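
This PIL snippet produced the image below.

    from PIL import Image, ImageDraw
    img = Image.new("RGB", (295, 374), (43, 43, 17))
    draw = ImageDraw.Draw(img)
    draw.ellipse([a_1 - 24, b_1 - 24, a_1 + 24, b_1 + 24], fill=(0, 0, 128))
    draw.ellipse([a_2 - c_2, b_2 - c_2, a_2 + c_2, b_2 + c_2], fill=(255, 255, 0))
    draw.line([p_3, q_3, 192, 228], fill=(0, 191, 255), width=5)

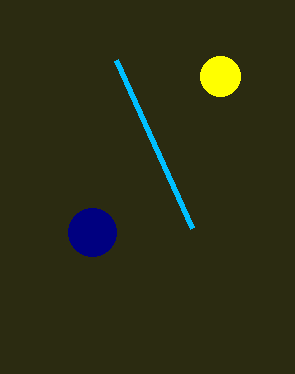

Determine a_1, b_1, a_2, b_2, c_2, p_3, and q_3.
a_1 = 92; b_1 = 232; a_2 = 220; b_2 = 76; c_2 = 20; p_3 = 116; q_3 = 60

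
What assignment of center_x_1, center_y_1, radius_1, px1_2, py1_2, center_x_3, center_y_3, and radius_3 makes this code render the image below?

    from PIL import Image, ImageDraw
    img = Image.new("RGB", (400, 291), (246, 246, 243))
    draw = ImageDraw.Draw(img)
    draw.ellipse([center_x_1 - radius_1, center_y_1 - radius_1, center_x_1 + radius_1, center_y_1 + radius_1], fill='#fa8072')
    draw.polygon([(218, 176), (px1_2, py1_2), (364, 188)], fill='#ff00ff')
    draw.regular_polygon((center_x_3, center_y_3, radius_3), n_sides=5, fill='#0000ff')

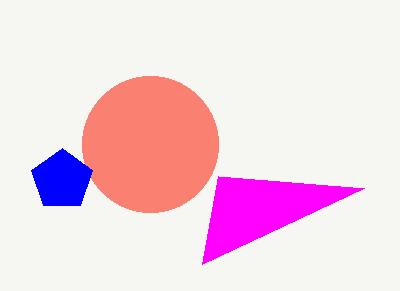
center_x_1 = 150; center_y_1 = 144; radius_1 = 68; px1_2 = 202; py1_2 = 264; center_x_3 = 62; center_y_3 = 180; radius_3 = 32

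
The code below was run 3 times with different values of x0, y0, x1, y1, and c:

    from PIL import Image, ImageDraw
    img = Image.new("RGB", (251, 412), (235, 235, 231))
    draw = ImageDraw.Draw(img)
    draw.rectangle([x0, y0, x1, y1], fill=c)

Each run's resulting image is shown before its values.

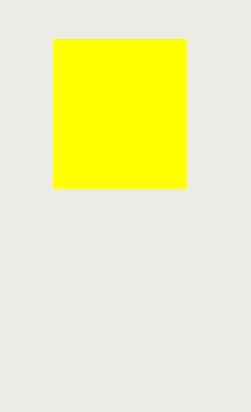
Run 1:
x0 = 53
y0 = 39
x1 = 186
y1 = 188
c = 'yellow'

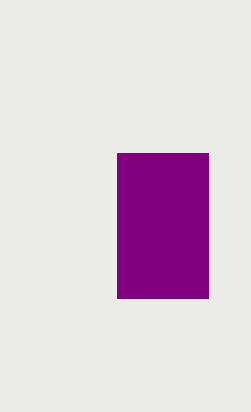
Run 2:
x0 = 117, y0 = 153, x1 = 208, y1 = 298, c = 'purple'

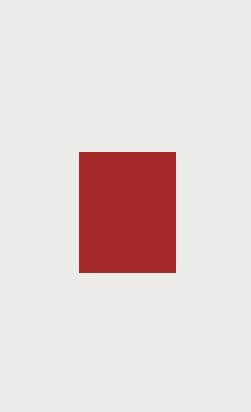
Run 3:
x0 = 79
y0 = 152
x1 = 175
y1 = 272
c = 'brown'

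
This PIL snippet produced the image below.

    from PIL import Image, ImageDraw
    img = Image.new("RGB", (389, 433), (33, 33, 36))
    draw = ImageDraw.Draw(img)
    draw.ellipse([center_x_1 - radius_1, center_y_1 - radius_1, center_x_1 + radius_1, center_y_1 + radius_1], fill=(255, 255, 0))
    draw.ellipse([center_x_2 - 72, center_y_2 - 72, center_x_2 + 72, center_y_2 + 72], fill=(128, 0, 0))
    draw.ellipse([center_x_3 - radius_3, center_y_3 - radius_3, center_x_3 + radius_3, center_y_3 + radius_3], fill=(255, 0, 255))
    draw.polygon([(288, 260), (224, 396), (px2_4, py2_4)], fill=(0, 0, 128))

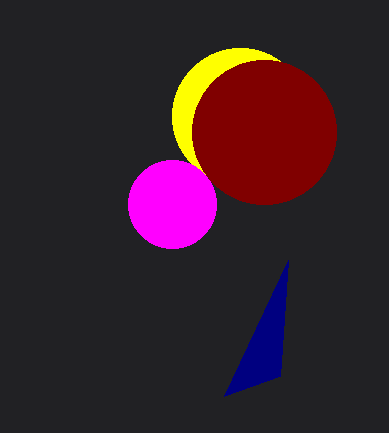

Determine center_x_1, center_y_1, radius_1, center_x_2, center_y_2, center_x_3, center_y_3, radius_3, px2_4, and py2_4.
center_x_1 = 240, center_y_1 = 116, radius_1 = 68, center_x_2 = 264, center_y_2 = 132, center_x_3 = 172, center_y_3 = 204, radius_3 = 44, px2_4 = 280, py2_4 = 376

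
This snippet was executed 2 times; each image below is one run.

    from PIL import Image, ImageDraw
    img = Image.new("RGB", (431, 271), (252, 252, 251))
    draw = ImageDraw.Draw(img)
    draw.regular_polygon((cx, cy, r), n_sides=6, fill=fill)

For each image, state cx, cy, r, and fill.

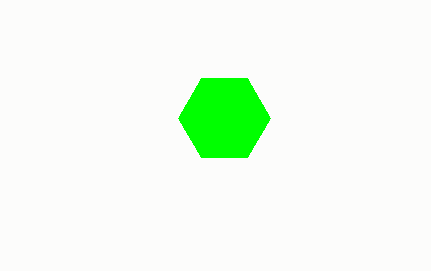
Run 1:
cx = 224, cy = 118, r = 46, fill = 'lime'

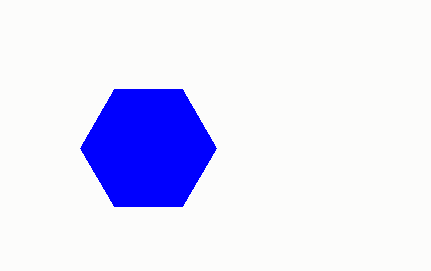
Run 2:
cx = 148; cy = 148; r = 68; fill = 'blue'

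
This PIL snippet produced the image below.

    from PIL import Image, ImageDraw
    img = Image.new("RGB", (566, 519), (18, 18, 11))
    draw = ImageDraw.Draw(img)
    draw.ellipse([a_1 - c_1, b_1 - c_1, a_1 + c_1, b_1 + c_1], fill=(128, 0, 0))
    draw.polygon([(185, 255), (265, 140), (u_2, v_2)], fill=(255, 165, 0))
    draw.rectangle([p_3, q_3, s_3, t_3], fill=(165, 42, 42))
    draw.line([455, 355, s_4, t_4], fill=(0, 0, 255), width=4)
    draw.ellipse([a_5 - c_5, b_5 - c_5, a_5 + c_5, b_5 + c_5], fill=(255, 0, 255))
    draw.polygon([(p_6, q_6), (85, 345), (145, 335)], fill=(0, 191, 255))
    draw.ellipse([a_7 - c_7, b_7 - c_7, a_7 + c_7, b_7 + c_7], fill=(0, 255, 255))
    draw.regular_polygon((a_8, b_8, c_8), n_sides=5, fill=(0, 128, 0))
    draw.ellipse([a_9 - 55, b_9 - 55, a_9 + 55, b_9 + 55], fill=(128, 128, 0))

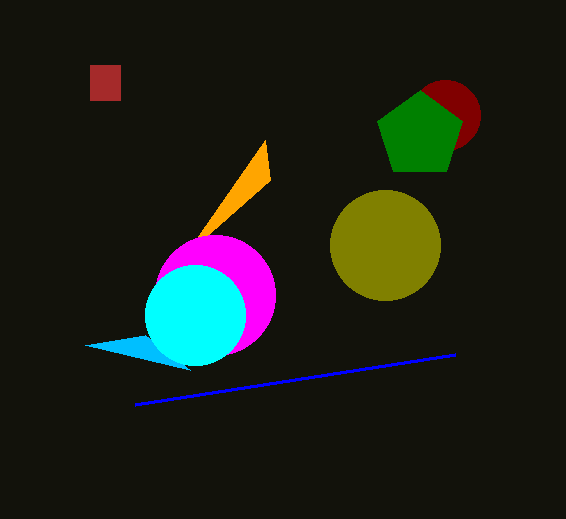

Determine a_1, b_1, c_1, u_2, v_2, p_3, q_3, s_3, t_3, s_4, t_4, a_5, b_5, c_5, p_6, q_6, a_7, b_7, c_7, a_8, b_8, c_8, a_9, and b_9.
a_1 = 445, b_1 = 115, c_1 = 35, u_2 = 270, v_2 = 180, p_3 = 90, q_3 = 65, s_3 = 120, t_3 = 100, s_4 = 135, t_4 = 405, a_5 = 215, b_5 = 295, c_5 = 60, p_6 = 190, q_6 = 370, a_7 = 195, b_7 = 315, c_7 = 50, a_8 = 420, b_8 = 135, c_8 = 45, a_9 = 385, b_9 = 245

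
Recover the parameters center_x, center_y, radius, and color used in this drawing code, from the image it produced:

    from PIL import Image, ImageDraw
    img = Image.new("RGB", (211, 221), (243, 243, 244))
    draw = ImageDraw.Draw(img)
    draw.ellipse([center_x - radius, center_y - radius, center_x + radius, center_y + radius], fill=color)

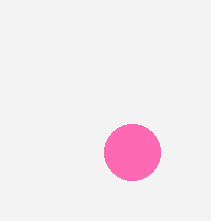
center_x = 132, center_y = 152, radius = 28, color = 'hotpink'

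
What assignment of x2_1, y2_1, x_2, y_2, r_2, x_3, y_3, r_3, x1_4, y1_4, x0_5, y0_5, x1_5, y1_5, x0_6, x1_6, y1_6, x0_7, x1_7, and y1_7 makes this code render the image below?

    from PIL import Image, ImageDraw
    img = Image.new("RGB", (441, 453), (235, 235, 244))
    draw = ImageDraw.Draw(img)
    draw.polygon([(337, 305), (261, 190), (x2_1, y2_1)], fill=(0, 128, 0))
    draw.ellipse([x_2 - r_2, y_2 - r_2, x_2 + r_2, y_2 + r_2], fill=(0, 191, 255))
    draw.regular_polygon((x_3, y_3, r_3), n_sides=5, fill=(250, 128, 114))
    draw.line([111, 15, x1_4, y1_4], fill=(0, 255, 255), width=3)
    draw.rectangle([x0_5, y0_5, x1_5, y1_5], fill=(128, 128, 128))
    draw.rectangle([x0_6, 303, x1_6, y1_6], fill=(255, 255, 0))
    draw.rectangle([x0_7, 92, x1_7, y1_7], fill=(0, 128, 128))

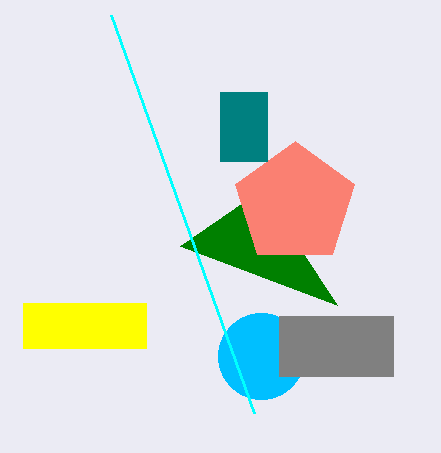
x2_1 = 180; y2_1 = 246; x_2 = 261; y_2 = 356; r_2 = 43; x_3 = 295; y_3 = 204; r_3 = 63; x1_4 = 254; y1_4 = 413; x0_5 = 279; y0_5 = 316; x1_5 = 393; y1_5 = 376; x0_6 = 23; x1_6 = 146; y1_6 = 348; x0_7 = 220; x1_7 = 267; y1_7 = 161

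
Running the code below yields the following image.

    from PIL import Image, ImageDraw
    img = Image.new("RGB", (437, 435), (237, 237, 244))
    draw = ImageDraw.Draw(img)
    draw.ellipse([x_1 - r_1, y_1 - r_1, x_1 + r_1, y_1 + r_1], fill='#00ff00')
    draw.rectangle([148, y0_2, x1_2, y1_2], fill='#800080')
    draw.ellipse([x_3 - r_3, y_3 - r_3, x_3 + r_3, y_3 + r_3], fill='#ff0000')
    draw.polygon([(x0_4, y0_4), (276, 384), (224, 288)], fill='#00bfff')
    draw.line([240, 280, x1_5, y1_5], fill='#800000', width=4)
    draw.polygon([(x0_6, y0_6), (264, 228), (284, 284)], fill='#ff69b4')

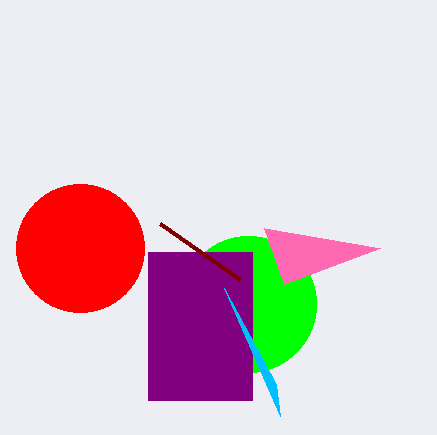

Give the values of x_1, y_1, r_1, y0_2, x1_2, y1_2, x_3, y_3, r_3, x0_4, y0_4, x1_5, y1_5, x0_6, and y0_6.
x_1 = 248; y_1 = 304; r_1 = 68; y0_2 = 252; x1_2 = 252; y1_2 = 400; x_3 = 80; y_3 = 248; r_3 = 64; x0_4 = 280; y0_4 = 416; x1_5 = 160; y1_5 = 224; x0_6 = 380; y0_6 = 248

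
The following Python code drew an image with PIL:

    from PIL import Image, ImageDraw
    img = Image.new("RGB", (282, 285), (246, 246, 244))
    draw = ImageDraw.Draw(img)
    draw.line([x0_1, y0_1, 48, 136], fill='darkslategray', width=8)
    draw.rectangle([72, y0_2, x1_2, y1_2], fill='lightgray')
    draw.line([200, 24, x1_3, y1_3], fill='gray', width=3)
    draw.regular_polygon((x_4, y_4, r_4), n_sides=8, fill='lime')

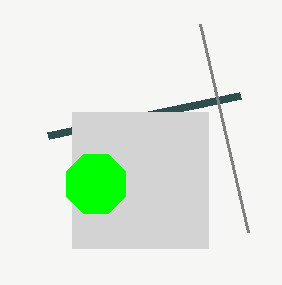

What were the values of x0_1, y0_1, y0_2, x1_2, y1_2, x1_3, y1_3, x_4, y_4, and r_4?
x0_1 = 240; y0_1 = 96; y0_2 = 112; x1_2 = 208; y1_2 = 248; x1_3 = 248; y1_3 = 232; x_4 = 96; y_4 = 184; r_4 = 32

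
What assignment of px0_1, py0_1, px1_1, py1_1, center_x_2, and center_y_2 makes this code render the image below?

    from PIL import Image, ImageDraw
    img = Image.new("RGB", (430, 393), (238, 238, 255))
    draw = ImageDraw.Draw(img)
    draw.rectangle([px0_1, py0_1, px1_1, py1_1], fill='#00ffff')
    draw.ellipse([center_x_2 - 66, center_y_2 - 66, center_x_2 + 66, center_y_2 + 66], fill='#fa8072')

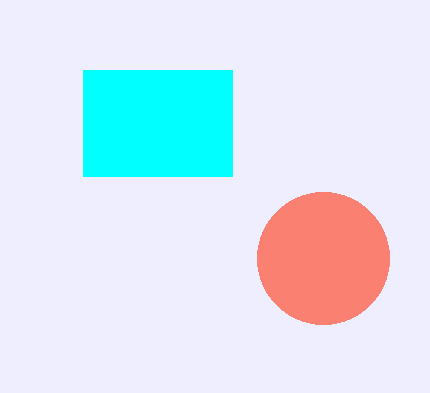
px0_1 = 83, py0_1 = 70, px1_1 = 232, py1_1 = 176, center_x_2 = 323, center_y_2 = 258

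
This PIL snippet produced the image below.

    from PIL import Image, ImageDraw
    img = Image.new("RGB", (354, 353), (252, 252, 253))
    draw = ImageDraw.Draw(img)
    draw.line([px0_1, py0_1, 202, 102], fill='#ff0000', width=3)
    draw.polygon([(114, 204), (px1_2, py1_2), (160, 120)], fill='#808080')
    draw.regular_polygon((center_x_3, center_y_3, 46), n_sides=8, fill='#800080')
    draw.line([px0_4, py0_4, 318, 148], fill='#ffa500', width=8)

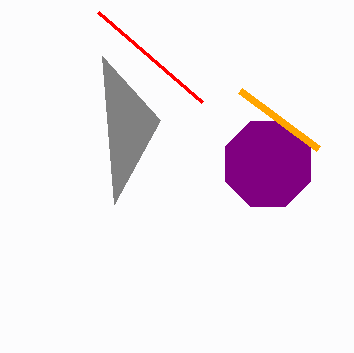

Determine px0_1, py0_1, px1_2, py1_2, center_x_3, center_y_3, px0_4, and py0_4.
px0_1 = 98, py0_1 = 12, px1_2 = 102, py1_2 = 56, center_x_3 = 268, center_y_3 = 164, px0_4 = 240, py0_4 = 90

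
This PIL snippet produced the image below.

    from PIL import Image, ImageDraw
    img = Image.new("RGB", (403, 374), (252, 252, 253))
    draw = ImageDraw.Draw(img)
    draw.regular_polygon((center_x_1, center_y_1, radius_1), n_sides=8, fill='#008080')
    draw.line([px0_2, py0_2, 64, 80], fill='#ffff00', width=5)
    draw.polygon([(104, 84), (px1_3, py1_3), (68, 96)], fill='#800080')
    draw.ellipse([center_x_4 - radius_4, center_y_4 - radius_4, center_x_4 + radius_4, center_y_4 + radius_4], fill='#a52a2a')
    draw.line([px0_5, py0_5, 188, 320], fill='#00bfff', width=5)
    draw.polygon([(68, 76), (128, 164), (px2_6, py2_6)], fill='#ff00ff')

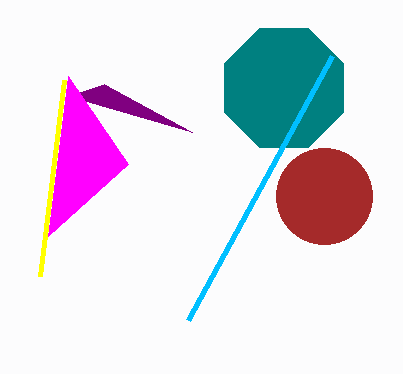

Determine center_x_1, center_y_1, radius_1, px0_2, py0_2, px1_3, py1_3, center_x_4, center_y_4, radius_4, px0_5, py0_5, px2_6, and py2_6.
center_x_1 = 284, center_y_1 = 88, radius_1 = 64, px0_2 = 40, py0_2 = 276, px1_3 = 192, py1_3 = 132, center_x_4 = 324, center_y_4 = 196, radius_4 = 48, px0_5 = 332, py0_5 = 56, px2_6 = 48, py2_6 = 236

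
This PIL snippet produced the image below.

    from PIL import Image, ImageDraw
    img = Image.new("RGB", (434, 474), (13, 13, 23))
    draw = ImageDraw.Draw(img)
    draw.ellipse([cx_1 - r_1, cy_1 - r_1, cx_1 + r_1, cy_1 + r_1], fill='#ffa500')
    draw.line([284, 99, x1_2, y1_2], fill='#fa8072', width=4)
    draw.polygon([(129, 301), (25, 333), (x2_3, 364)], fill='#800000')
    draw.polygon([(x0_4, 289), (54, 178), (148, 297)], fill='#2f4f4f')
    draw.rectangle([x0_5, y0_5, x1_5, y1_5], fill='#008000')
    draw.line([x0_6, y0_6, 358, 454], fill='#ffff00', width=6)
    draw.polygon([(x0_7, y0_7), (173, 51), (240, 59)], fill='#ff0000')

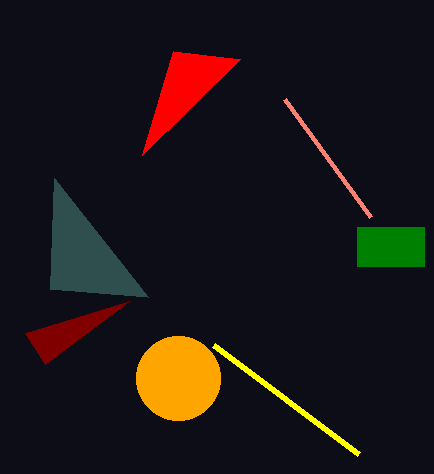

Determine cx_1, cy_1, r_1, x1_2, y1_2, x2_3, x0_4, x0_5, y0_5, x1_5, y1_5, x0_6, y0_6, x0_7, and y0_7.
cx_1 = 178, cy_1 = 378, r_1 = 42, x1_2 = 370, y1_2 = 217, x2_3 = 45, x0_4 = 50, x0_5 = 357, y0_5 = 227, x1_5 = 424, y1_5 = 266, x0_6 = 213, y0_6 = 345, x0_7 = 142, y0_7 = 155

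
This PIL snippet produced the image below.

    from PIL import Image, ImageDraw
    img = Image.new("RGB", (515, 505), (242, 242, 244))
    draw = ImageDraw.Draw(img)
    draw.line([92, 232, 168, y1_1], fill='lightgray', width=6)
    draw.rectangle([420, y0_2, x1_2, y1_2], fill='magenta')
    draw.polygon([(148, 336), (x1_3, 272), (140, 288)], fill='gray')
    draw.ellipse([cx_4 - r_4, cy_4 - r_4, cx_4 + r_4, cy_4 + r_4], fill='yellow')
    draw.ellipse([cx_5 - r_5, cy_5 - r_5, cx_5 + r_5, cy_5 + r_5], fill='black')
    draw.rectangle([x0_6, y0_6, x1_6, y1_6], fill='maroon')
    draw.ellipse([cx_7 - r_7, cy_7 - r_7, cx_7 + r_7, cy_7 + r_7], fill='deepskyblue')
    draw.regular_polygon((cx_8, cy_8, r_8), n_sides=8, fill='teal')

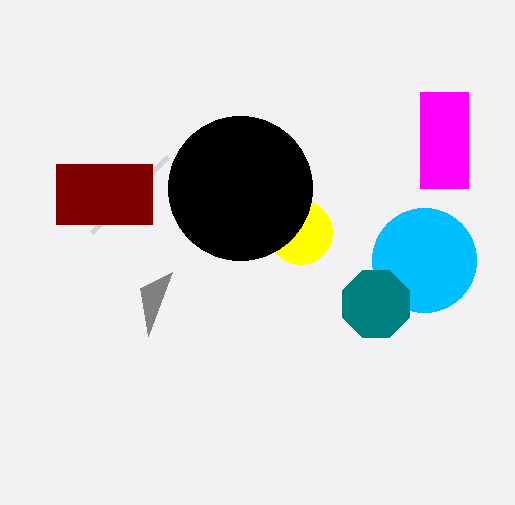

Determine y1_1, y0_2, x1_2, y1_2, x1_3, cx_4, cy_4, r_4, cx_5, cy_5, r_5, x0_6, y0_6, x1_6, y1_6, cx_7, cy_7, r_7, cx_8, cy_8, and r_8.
y1_1 = 156; y0_2 = 92; x1_2 = 468; y1_2 = 188; x1_3 = 172; cx_4 = 300; cy_4 = 232; r_4 = 32; cx_5 = 240; cy_5 = 188; r_5 = 72; x0_6 = 56; y0_6 = 164; x1_6 = 152; y1_6 = 224; cx_7 = 424; cy_7 = 260; r_7 = 52; cx_8 = 376; cy_8 = 304; r_8 = 36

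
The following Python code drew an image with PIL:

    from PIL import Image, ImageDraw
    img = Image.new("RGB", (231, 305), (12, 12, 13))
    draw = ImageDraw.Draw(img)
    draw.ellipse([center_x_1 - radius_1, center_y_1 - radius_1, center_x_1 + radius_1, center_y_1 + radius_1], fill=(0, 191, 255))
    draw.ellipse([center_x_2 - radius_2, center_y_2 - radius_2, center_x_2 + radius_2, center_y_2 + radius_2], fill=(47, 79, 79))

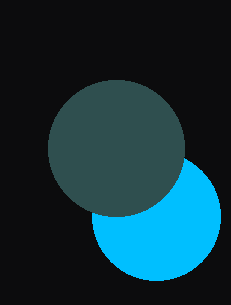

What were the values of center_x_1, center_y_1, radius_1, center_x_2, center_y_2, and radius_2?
center_x_1 = 156
center_y_1 = 216
radius_1 = 64
center_x_2 = 116
center_y_2 = 148
radius_2 = 68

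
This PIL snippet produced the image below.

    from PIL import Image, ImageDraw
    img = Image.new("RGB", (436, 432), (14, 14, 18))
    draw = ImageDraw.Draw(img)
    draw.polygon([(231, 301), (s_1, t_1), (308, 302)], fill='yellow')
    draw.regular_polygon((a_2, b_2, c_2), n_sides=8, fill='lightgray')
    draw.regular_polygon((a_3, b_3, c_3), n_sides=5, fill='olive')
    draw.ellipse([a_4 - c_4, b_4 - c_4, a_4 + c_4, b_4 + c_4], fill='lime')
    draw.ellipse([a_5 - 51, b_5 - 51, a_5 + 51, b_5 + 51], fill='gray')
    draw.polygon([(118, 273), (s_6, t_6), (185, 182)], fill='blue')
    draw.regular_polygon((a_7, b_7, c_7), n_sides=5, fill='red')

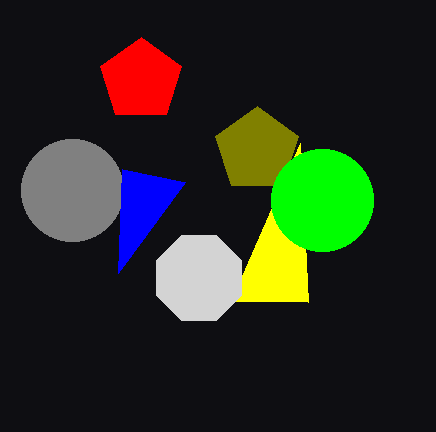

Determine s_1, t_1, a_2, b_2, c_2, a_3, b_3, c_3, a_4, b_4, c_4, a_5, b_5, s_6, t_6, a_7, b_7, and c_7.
s_1 = 300
t_1 = 143
a_2 = 199
b_2 = 278
c_2 = 46
a_3 = 257
b_3 = 150
c_3 = 44
a_4 = 322
b_4 = 200
c_4 = 51
a_5 = 72
b_5 = 190
s_6 = 122
t_6 = 169
a_7 = 141
b_7 = 80
c_7 = 43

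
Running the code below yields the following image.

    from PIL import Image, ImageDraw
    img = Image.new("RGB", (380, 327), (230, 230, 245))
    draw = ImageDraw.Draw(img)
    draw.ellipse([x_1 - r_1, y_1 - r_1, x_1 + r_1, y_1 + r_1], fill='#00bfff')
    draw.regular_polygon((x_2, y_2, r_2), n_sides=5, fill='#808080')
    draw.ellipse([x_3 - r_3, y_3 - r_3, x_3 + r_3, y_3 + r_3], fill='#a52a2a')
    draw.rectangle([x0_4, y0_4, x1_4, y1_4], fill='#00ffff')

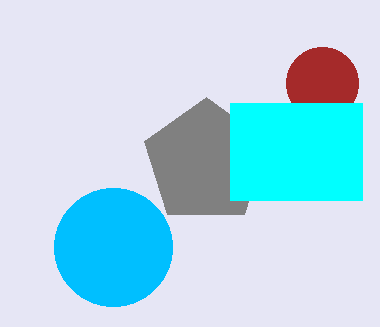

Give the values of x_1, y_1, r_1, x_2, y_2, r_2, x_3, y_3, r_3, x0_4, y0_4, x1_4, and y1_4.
x_1 = 113, y_1 = 247, r_1 = 59, x_2 = 206, y_2 = 162, r_2 = 65, x_3 = 322, y_3 = 83, r_3 = 36, x0_4 = 230, y0_4 = 103, x1_4 = 362, y1_4 = 200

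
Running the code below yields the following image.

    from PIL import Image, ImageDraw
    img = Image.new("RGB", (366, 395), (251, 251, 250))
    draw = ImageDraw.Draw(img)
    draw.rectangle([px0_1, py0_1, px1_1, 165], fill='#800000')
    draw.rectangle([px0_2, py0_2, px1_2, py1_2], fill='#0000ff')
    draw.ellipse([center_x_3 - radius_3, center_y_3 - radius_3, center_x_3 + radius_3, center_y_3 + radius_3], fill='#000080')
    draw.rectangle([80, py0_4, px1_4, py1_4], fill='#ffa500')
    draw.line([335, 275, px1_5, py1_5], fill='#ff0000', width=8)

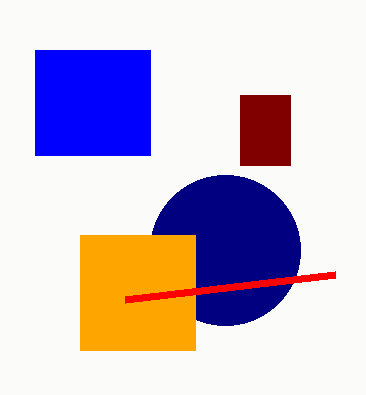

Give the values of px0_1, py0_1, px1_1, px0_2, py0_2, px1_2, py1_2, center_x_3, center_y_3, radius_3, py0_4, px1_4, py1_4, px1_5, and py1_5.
px0_1 = 240; py0_1 = 95; px1_1 = 290; px0_2 = 35; py0_2 = 50; px1_2 = 150; py1_2 = 155; center_x_3 = 225; center_y_3 = 250; radius_3 = 75; py0_4 = 235; px1_4 = 195; py1_4 = 350; px1_5 = 125; py1_5 = 300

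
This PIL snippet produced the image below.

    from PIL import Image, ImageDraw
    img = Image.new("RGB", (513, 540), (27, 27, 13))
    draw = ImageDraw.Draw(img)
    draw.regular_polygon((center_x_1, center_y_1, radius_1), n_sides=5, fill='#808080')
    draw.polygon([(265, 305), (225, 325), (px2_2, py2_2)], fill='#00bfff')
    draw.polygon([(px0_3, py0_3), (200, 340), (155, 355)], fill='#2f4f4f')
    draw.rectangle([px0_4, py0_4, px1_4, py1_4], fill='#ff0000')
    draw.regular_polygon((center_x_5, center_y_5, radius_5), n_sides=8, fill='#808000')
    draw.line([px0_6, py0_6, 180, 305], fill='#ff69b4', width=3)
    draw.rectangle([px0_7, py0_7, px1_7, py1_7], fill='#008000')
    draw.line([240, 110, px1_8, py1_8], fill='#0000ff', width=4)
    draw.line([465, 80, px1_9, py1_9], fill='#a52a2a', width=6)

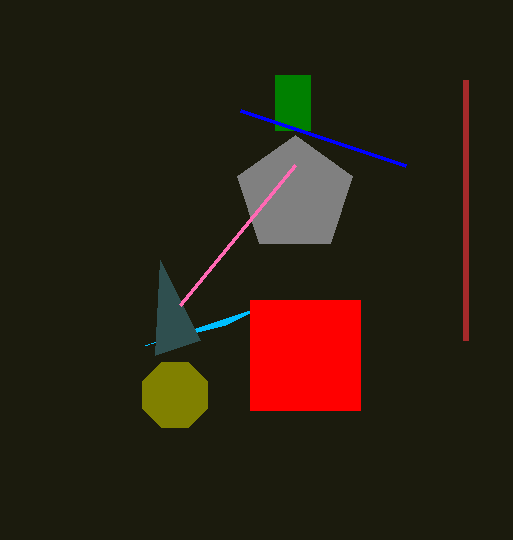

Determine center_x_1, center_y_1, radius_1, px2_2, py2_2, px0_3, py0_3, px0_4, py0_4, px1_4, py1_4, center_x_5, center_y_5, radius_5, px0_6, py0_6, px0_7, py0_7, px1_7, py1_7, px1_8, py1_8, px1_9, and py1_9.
center_x_1 = 295, center_y_1 = 195, radius_1 = 60, px2_2 = 145, py2_2 = 345, px0_3 = 160, py0_3 = 260, px0_4 = 250, py0_4 = 300, px1_4 = 360, py1_4 = 410, center_x_5 = 175, center_y_5 = 395, radius_5 = 35, px0_6 = 295, py0_6 = 165, px0_7 = 275, py0_7 = 75, px1_7 = 310, py1_7 = 130, px1_8 = 405, py1_8 = 165, px1_9 = 465, py1_9 = 340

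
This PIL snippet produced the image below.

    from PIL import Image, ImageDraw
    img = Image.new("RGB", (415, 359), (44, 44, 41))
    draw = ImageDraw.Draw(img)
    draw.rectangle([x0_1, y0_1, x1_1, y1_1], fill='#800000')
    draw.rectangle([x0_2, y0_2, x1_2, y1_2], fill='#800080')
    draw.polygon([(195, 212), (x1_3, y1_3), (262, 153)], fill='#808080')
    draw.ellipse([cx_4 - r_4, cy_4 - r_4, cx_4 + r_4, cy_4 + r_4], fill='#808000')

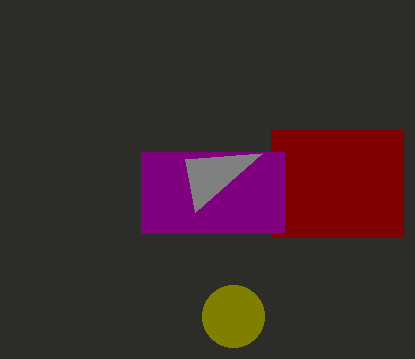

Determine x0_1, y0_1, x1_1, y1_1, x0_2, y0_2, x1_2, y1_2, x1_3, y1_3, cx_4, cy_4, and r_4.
x0_1 = 271, y0_1 = 130, x1_1 = 403, y1_1 = 236, x0_2 = 141, y0_2 = 152, x1_2 = 284, y1_2 = 233, x1_3 = 185, y1_3 = 159, cx_4 = 233, cy_4 = 316, r_4 = 31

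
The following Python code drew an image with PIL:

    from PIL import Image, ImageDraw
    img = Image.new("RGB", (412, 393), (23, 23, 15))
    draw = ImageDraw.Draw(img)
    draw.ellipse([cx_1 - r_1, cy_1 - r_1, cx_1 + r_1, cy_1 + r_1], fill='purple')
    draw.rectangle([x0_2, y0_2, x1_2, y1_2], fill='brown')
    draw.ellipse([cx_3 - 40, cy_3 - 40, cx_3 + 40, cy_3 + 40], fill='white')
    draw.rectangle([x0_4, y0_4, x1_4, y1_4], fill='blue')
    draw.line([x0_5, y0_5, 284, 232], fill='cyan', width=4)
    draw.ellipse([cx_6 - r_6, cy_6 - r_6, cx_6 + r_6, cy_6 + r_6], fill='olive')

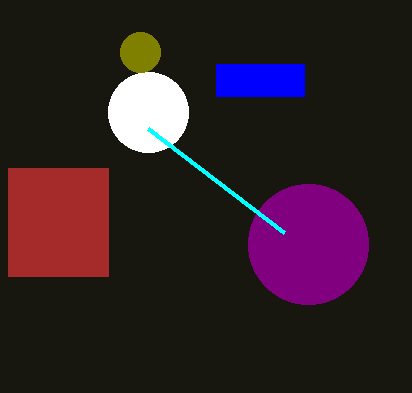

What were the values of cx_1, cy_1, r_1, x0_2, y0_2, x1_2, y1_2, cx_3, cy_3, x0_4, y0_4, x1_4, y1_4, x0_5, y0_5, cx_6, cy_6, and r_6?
cx_1 = 308; cy_1 = 244; r_1 = 60; x0_2 = 8; y0_2 = 168; x1_2 = 108; y1_2 = 276; cx_3 = 148; cy_3 = 112; x0_4 = 216; y0_4 = 64; x1_4 = 304; y1_4 = 96; x0_5 = 148; y0_5 = 128; cx_6 = 140; cy_6 = 52; r_6 = 20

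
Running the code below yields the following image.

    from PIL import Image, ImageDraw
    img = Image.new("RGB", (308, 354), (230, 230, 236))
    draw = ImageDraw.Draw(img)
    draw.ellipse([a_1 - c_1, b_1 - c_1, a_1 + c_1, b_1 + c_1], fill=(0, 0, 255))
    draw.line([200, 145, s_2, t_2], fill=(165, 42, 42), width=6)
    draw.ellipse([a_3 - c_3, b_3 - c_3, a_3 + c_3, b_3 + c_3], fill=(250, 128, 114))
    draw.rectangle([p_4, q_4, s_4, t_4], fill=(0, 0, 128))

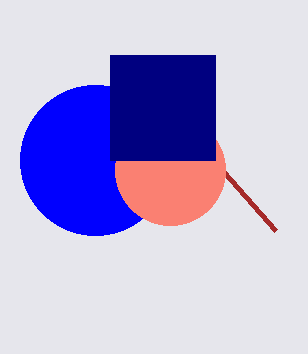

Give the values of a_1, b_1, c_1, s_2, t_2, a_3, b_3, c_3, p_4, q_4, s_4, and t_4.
a_1 = 95; b_1 = 160; c_1 = 75; s_2 = 275; t_2 = 230; a_3 = 170; b_3 = 170; c_3 = 55; p_4 = 110; q_4 = 55; s_4 = 215; t_4 = 160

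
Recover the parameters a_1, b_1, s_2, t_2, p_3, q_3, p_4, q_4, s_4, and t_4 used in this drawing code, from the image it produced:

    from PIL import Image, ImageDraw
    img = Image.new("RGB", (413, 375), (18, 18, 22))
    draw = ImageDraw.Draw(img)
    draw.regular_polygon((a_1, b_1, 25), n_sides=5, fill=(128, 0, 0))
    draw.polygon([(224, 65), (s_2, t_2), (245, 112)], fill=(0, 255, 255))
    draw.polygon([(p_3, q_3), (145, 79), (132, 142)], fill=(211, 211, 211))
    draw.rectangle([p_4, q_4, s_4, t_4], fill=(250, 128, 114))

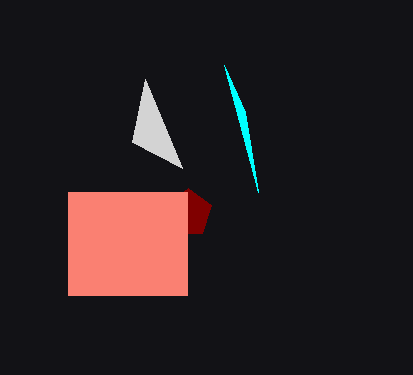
a_1 = 188, b_1 = 213, s_2 = 258, t_2 = 192, p_3 = 182, q_3 = 168, p_4 = 68, q_4 = 192, s_4 = 187, t_4 = 295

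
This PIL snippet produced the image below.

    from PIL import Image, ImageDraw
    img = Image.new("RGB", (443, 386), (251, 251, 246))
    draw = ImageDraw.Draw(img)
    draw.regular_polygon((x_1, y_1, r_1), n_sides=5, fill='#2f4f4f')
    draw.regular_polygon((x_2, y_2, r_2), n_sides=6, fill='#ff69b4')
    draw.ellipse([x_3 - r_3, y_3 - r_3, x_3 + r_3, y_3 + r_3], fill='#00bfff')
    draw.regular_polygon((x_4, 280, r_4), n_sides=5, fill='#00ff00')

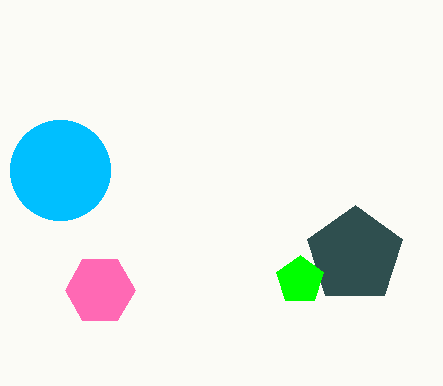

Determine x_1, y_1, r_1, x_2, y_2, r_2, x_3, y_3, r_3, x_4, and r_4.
x_1 = 355; y_1 = 255; r_1 = 50; x_2 = 100; y_2 = 290; r_2 = 35; x_3 = 60; y_3 = 170; r_3 = 50; x_4 = 300; r_4 = 25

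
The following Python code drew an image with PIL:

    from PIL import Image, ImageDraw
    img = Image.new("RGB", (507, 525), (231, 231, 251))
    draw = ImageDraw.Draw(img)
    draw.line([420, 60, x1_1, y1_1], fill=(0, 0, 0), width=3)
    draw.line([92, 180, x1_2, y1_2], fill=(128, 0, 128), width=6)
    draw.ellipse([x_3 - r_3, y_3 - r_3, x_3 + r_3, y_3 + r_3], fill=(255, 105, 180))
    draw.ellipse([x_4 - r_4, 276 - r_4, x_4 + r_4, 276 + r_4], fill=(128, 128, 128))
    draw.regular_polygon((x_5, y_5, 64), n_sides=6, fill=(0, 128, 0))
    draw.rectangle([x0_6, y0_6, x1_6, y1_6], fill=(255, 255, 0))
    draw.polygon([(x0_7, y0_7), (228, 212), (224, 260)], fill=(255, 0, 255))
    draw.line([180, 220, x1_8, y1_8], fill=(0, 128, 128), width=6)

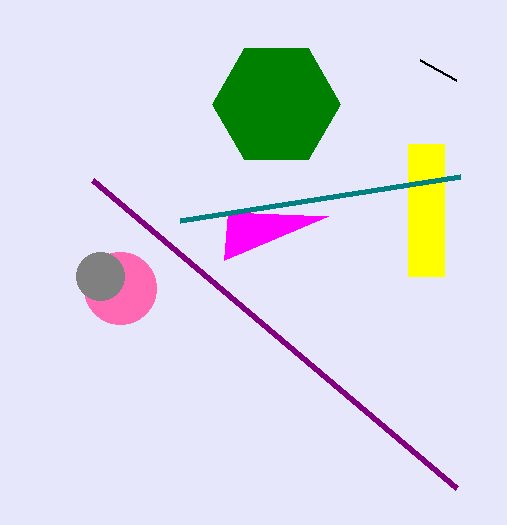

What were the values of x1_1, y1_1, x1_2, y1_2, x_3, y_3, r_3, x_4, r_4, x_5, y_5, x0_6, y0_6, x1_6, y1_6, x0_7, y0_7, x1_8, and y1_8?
x1_1 = 456, y1_1 = 80, x1_2 = 456, y1_2 = 488, x_3 = 120, y_3 = 288, r_3 = 36, x_4 = 100, r_4 = 24, x_5 = 276, y_5 = 104, x0_6 = 408, y0_6 = 144, x1_6 = 444, y1_6 = 276, x0_7 = 328, y0_7 = 216, x1_8 = 460, y1_8 = 176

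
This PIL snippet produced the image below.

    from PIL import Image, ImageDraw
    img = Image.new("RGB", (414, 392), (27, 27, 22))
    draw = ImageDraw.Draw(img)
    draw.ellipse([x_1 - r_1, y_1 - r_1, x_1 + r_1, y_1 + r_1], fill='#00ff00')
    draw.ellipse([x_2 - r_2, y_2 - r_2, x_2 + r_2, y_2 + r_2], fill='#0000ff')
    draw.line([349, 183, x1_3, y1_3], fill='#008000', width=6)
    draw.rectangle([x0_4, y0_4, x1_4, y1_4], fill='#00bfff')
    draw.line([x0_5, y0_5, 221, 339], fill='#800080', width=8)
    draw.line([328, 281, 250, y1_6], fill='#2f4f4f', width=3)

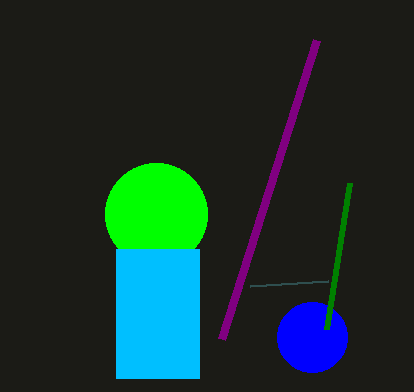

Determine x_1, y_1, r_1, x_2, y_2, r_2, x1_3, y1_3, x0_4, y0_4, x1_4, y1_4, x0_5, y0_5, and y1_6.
x_1 = 156, y_1 = 214, r_1 = 51, x_2 = 312, y_2 = 337, r_2 = 35, x1_3 = 326, y1_3 = 329, x0_4 = 116, y0_4 = 249, x1_4 = 199, y1_4 = 378, x0_5 = 316, y0_5 = 40, y1_6 = 286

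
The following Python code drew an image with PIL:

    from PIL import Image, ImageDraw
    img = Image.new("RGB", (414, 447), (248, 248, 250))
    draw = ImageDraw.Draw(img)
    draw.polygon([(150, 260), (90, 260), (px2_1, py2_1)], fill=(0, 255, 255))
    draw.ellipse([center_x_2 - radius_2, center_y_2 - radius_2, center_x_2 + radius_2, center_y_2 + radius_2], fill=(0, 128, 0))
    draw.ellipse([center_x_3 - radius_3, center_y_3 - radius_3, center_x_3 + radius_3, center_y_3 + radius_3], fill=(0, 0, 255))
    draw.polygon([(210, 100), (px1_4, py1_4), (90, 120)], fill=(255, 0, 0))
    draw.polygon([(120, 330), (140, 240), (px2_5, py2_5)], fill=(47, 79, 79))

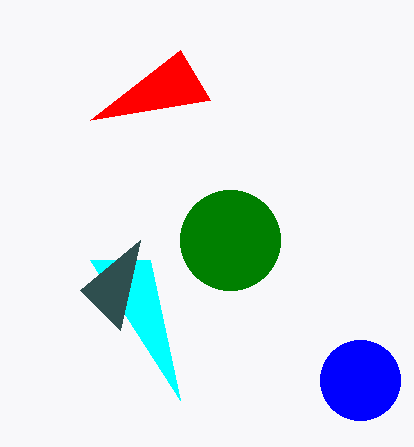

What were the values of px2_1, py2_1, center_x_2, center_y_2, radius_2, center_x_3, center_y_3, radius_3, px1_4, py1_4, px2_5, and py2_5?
px2_1 = 180
py2_1 = 400
center_x_2 = 230
center_y_2 = 240
radius_2 = 50
center_x_3 = 360
center_y_3 = 380
radius_3 = 40
px1_4 = 180
py1_4 = 50
px2_5 = 80
py2_5 = 290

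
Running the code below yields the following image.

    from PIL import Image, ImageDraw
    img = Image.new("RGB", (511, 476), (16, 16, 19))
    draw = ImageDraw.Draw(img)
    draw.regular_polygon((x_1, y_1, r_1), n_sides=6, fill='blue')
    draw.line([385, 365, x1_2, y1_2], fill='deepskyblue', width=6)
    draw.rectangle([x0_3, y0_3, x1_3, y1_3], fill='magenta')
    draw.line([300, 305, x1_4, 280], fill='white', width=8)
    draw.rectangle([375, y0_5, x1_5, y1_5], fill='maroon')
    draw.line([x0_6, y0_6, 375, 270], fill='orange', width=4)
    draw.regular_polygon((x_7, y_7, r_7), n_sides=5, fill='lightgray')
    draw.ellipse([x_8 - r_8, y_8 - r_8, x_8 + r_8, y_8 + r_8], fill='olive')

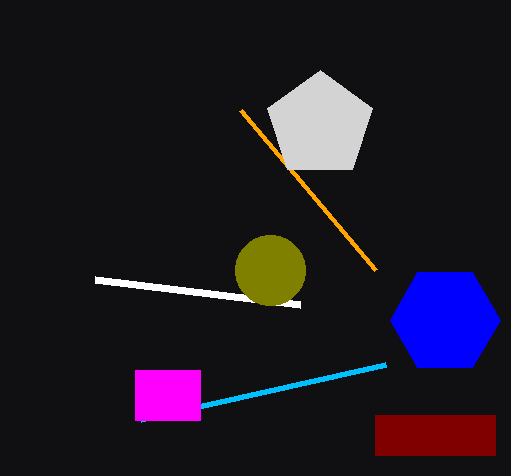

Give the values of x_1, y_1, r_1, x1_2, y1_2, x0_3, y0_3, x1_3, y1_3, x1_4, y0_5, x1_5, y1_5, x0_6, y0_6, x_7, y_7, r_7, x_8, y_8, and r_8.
x_1 = 445, y_1 = 320, r_1 = 55, x1_2 = 140, y1_2 = 420, x0_3 = 135, y0_3 = 370, x1_3 = 200, y1_3 = 420, x1_4 = 95, y0_5 = 415, x1_5 = 495, y1_5 = 455, x0_6 = 240, y0_6 = 110, x_7 = 320, y_7 = 125, r_7 = 55, x_8 = 270, y_8 = 270, r_8 = 35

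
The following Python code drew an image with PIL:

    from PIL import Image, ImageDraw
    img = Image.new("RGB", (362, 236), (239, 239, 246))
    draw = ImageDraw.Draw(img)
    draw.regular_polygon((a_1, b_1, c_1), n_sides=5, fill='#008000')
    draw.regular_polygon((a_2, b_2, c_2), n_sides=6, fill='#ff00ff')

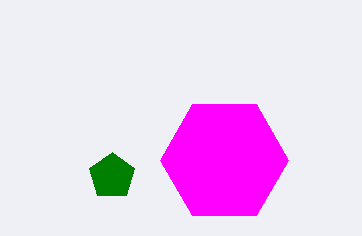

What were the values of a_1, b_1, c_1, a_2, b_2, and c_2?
a_1 = 112
b_1 = 176
c_1 = 24
a_2 = 224
b_2 = 160
c_2 = 64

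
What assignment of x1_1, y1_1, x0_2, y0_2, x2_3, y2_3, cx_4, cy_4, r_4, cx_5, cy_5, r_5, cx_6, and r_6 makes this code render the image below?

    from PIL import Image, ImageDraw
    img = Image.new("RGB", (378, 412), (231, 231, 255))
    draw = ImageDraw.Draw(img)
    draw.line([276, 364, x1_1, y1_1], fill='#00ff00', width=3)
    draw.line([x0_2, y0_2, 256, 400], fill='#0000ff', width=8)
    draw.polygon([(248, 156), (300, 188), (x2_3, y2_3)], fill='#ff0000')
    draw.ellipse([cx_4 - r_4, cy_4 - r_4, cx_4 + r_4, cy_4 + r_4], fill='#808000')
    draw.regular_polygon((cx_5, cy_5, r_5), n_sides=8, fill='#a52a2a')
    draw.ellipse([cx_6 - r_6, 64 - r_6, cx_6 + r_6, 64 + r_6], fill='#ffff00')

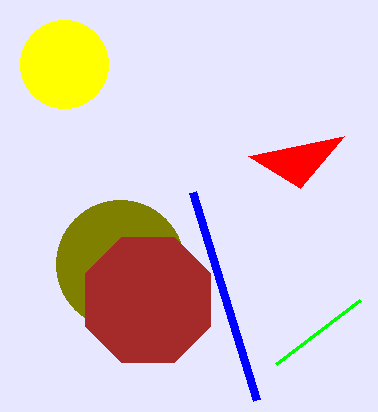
x1_1 = 360
y1_1 = 300
x0_2 = 192
y0_2 = 192
x2_3 = 344
y2_3 = 136
cx_4 = 120
cy_4 = 264
r_4 = 64
cx_5 = 148
cy_5 = 300
r_5 = 68
cx_6 = 64
r_6 = 44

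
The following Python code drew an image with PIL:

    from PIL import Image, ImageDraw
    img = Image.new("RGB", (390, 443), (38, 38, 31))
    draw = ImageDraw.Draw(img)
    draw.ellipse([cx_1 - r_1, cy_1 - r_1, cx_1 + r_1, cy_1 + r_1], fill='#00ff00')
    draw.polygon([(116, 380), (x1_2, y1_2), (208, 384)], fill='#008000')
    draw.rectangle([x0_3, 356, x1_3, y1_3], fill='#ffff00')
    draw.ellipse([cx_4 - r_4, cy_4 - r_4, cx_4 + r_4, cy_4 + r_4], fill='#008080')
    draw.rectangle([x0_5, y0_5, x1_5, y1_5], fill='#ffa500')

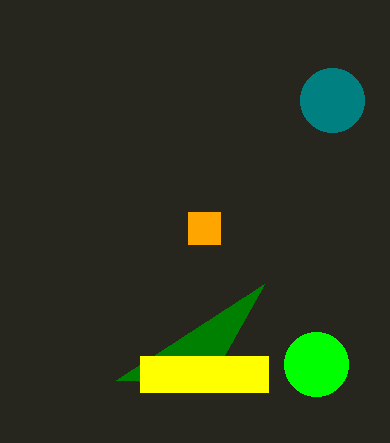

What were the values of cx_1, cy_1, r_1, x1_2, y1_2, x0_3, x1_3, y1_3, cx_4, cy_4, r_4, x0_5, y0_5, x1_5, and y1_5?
cx_1 = 316; cy_1 = 364; r_1 = 32; x1_2 = 264; y1_2 = 284; x0_3 = 140; x1_3 = 268; y1_3 = 392; cx_4 = 332; cy_4 = 100; r_4 = 32; x0_5 = 188; y0_5 = 212; x1_5 = 220; y1_5 = 244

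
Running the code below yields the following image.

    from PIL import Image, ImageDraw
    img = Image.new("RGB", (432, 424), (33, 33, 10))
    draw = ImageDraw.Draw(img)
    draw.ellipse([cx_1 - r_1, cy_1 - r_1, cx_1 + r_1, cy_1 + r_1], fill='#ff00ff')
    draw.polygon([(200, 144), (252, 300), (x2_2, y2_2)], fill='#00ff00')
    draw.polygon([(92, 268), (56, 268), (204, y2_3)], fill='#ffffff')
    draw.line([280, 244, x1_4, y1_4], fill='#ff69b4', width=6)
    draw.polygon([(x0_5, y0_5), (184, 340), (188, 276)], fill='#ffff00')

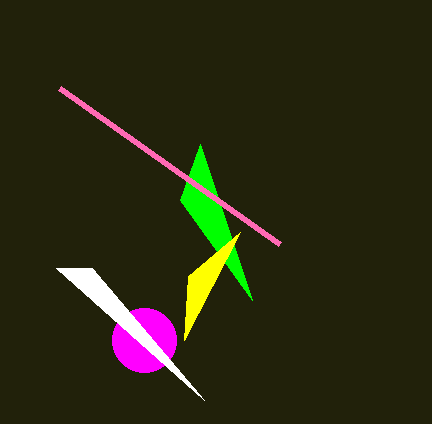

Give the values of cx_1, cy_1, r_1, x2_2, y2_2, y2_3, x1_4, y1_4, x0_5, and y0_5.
cx_1 = 144
cy_1 = 340
r_1 = 32
x2_2 = 180
y2_2 = 200
y2_3 = 400
x1_4 = 60
y1_4 = 88
x0_5 = 240
y0_5 = 232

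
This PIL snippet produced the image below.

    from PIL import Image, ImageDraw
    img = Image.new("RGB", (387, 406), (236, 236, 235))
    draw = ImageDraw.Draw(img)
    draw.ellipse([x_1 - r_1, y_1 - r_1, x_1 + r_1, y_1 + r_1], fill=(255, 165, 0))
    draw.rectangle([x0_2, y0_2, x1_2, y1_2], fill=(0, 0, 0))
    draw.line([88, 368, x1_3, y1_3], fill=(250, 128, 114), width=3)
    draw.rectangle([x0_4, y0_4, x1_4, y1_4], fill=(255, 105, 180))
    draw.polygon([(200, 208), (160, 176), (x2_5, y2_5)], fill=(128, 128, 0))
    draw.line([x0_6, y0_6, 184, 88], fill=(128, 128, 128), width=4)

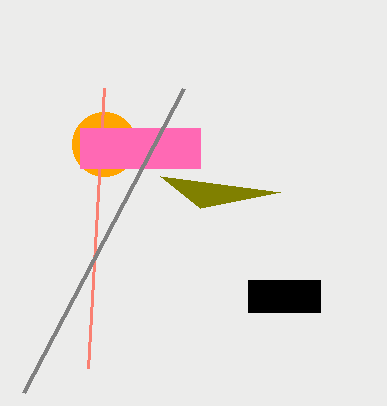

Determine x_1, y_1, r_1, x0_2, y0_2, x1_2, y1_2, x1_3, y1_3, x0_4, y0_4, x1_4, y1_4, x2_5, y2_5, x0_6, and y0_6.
x_1 = 104; y_1 = 144; r_1 = 32; x0_2 = 248; y0_2 = 280; x1_2 = 320; y1_2 = 312; x1_3 = 104; y1_3 = 88; x0_4 = 80; y0_4 = 128; x1_4 = 200; y1_4 = 168; x2_5 = 280; y2_5 = 192; x0_6 = 24; y0_6 = 392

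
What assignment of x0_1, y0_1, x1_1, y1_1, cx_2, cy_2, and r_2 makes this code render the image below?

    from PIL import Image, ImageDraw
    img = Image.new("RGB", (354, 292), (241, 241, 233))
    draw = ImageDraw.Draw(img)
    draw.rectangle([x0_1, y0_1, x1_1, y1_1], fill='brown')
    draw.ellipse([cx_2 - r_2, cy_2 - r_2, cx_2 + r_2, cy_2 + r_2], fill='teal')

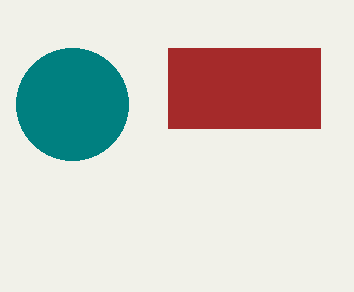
x0_1 = 168, y0_1 = 48, x1_1 = 320, y1_1 = 128, cx_2 = 72, cy_2 = 104, r_2 = 56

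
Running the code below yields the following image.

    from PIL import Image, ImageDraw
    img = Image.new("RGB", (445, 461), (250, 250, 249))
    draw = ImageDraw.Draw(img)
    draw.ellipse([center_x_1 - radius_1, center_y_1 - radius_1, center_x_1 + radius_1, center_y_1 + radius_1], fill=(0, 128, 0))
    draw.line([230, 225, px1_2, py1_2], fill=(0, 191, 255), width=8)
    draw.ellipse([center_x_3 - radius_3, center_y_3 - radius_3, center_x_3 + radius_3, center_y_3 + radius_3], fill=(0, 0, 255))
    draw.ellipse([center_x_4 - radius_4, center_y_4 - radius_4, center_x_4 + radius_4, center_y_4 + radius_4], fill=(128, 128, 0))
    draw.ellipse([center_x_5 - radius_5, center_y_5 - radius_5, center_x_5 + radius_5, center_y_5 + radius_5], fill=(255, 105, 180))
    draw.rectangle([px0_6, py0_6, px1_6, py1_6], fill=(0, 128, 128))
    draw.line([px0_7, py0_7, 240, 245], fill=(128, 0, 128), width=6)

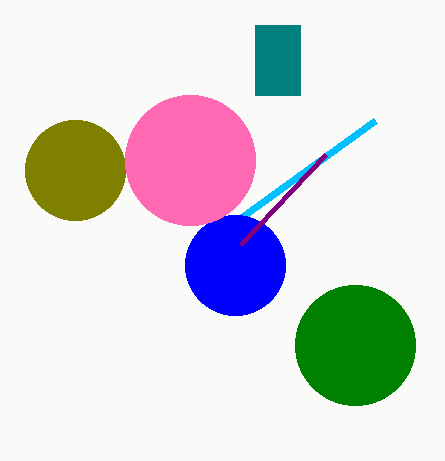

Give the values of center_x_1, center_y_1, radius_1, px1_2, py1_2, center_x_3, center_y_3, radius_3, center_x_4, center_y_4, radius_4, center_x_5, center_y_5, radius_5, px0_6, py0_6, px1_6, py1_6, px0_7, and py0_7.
center_x_1 = 355; center_y_1 = 345; radius_1 = 60; px1_2 = 375; py1_2 = 120; center_x_3 = 235; center_y_3 = 265; radius_3 = 50; center_x_4 = 75; center_y_4 = 170; radius_4 = 50; center_x_5 = 190; center_y_5 = 160; radius_5 = 65; px0_6 = 255; py0_6 = 25; px1_6 = 300; py1_6 = 95; px0_7 = 325; py0_7 = 155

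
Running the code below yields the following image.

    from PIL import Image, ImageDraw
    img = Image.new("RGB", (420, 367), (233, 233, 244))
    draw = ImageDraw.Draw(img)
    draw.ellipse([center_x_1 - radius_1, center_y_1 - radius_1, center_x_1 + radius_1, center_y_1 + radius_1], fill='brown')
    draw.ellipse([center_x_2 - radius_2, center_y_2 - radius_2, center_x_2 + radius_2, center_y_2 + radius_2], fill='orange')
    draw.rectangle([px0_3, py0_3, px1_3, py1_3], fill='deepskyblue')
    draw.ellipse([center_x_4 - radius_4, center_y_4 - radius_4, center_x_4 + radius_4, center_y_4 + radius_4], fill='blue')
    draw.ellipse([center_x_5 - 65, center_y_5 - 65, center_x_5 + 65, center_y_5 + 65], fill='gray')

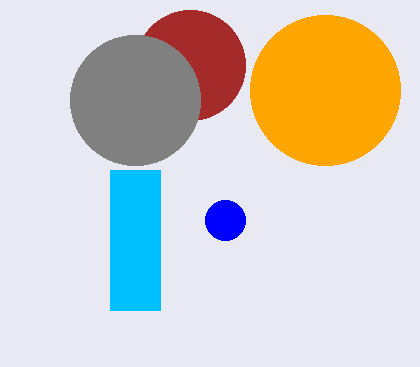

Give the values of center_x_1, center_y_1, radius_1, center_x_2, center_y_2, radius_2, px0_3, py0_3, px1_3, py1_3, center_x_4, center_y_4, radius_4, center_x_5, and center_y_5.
center_x_1 = 190, center_y_1 = 65, radius_1 = 55, center_x_2 = 325, center_y_2 = 90, radius_2 = 75, px0_3 = 110, py0_3 = 170, px1_3 = 160, py1_3 = 310, center_x_4 = 225, center_y_4 = 220, radius_4 = 20, center_x_5 = 135, center_y_5 = 100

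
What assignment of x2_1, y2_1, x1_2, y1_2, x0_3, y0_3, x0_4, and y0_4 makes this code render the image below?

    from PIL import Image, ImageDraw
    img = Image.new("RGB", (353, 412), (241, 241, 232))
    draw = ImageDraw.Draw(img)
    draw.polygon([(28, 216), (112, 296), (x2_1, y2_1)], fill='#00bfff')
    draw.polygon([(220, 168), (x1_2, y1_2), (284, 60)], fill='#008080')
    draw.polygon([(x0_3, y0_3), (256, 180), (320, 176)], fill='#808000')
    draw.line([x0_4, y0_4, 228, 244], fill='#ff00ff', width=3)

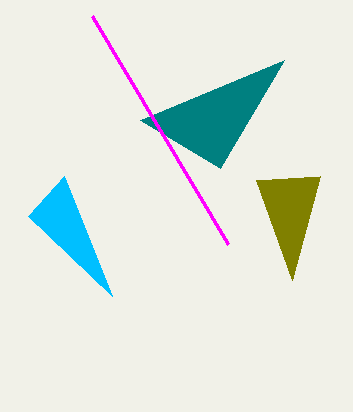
x2_1 = 64, y2_1 = 176, x1_2 = 140, y1_2 = 120, x0_3 = 292, y0_3 = 280, x0_4 = 92, y0_4 = 16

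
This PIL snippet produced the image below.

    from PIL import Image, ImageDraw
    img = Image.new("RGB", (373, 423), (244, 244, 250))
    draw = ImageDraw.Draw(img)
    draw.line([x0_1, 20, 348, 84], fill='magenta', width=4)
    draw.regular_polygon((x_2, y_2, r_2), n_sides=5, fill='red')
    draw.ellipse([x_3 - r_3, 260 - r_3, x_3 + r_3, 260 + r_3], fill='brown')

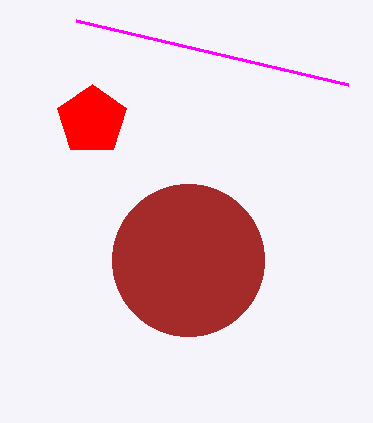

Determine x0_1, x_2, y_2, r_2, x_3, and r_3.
x0_1 = 76, x_2 = 92, y_2 = 120, r_2 = 36, x_3 = 188, r_3 = 76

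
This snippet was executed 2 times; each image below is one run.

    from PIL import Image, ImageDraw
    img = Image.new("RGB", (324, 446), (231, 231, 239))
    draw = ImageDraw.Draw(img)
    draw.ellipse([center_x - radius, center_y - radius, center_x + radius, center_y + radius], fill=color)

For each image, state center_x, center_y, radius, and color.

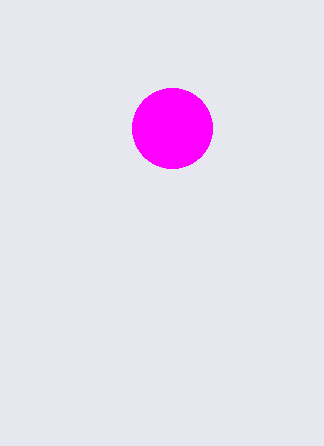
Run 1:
center_x = 172
center_y = 128
radius = 40
color = 'magenta'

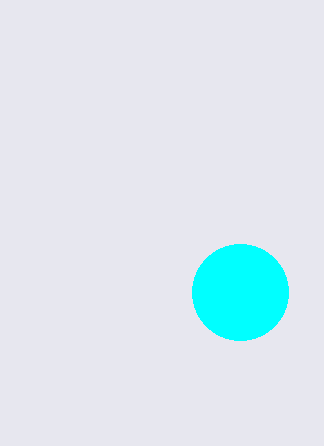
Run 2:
center_x = 240; center_y = 292; radius = 48; color = 'cyan'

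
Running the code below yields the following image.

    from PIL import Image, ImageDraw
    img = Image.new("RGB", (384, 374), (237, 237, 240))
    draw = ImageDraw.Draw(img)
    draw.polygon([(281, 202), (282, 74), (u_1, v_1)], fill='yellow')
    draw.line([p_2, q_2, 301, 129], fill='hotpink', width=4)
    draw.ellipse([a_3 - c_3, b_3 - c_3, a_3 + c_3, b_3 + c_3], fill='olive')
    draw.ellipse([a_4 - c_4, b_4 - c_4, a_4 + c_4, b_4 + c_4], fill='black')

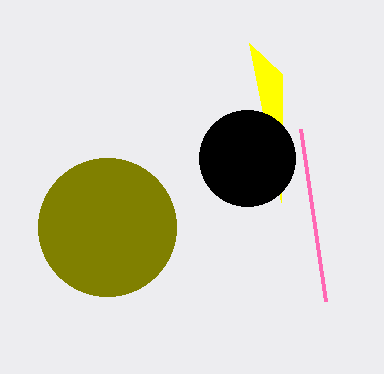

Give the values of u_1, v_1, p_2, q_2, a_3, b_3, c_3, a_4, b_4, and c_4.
u_1 = 249, v_1 = 43, p_2 = 326, q_2 = 301, a_3 = 107, b_3 = 227, c_3 = 69, a_4 = 247, b_4 = 158, c_4 = 48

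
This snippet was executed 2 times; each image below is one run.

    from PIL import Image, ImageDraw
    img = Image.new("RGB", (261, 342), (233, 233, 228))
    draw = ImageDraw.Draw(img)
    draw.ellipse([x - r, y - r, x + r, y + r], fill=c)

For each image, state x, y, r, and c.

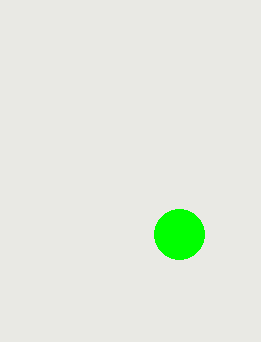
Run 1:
x = 179; y = 234; r = 25; c = 'lime'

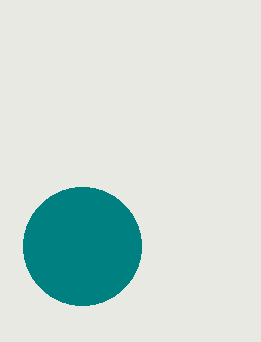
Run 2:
x = 82, y = 246, r = 59, c = 'teal'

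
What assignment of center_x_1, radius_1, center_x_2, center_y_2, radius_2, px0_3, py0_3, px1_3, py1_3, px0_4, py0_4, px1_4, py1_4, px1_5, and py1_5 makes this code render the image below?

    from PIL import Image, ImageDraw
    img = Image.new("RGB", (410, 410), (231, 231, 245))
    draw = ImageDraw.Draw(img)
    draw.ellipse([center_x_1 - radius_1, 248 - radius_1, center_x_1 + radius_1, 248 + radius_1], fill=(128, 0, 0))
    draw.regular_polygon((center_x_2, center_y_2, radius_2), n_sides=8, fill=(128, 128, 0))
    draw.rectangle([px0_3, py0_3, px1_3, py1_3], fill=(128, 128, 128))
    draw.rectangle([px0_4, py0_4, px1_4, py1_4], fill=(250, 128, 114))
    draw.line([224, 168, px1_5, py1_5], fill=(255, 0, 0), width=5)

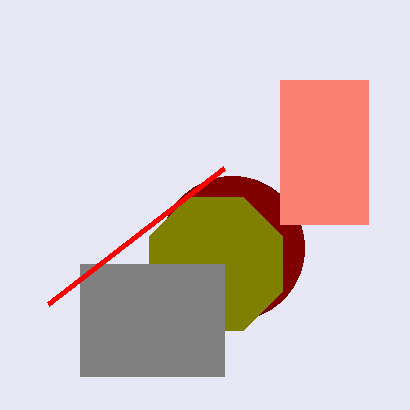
center_x_1 = 232, radius_1 = 72, center_x_2 = 216, center_y_2 = 264, radius_2 = 72, px0_3 = 80, py0_3 = 264, px1_3 = 224, py1_3 = 376, px0_4 = 280, py0_4 = 80, px1_4 = 368, py1_4 = 224, px1_5 = 48, py1_5 = 304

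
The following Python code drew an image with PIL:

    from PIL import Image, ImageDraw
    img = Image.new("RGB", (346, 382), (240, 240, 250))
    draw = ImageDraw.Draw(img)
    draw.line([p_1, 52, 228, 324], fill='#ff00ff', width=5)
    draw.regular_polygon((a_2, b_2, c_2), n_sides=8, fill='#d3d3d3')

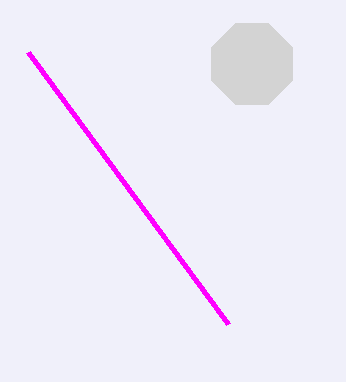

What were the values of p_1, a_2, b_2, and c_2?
p_1 = 28; a_2 = 252; b_2 = 64; c_2 = 44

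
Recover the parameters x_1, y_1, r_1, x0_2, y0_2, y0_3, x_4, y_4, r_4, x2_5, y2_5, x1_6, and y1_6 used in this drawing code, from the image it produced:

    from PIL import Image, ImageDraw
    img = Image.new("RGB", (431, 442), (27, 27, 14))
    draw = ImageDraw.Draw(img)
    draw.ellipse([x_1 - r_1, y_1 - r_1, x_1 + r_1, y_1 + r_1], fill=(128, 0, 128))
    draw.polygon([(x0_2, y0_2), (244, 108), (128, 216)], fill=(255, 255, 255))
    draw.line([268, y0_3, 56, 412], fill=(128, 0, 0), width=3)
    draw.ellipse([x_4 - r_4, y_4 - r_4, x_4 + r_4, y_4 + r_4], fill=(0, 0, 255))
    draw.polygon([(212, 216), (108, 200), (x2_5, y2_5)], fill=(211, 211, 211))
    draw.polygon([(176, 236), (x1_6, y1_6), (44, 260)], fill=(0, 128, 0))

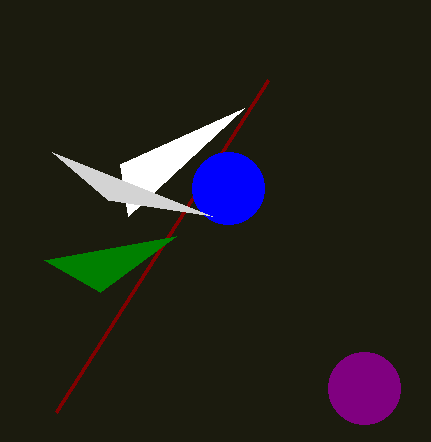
x_1 = 364
y_1 = 388
r_1 = 36
x0_2 = 120
y0_2 = 164
y0_3 = 80
x_4 = 228
y_4 = 188
r_4 = 36
x2_5 = 52
y2_5 = 152
x1_6 = 100
y1_6 = 292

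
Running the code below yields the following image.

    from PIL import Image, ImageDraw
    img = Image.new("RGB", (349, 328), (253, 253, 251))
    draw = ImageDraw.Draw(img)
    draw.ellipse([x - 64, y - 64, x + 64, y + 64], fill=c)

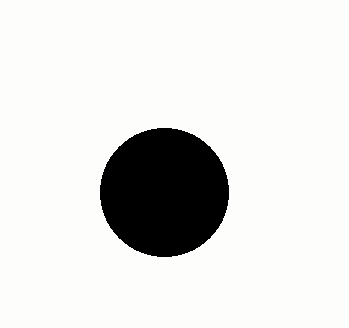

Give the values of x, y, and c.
x = 164; y = 192; c = 'black'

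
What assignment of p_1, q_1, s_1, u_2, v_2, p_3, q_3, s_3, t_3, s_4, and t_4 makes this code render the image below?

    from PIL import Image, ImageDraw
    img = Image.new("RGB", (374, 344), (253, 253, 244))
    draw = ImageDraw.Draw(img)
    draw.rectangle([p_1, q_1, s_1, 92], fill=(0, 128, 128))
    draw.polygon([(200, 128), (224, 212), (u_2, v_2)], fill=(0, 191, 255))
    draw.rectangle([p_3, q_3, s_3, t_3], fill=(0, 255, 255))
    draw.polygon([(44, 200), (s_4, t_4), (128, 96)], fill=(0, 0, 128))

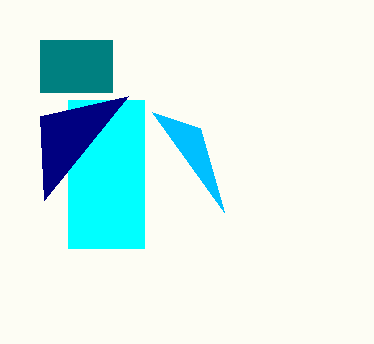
p_1 = 40
q_1 = 40
s_1 = 112
u_2 = 152
v_2 = 112
p_3 = 68
q_3 = 100
s_3 = 144
t_3 = 248
s_4 = 40
t_4 = 116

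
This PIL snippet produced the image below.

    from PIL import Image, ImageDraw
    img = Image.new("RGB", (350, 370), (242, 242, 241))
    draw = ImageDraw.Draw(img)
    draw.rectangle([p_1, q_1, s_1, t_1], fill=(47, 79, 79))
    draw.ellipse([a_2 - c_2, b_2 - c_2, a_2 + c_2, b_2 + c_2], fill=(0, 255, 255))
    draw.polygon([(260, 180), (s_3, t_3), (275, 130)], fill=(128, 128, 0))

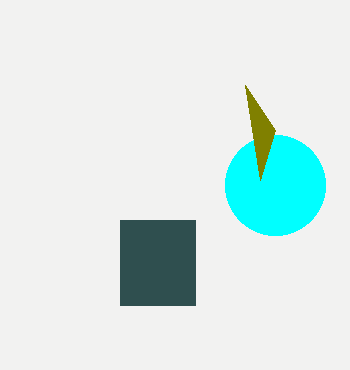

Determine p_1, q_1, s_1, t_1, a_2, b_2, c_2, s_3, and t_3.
p_1 = 120; q_1 = 220; s_1 = 195; t_1 = 305; a_2 = 275; b_2 = 185; c_2 = 50; s_3 = 245; t_3 = 85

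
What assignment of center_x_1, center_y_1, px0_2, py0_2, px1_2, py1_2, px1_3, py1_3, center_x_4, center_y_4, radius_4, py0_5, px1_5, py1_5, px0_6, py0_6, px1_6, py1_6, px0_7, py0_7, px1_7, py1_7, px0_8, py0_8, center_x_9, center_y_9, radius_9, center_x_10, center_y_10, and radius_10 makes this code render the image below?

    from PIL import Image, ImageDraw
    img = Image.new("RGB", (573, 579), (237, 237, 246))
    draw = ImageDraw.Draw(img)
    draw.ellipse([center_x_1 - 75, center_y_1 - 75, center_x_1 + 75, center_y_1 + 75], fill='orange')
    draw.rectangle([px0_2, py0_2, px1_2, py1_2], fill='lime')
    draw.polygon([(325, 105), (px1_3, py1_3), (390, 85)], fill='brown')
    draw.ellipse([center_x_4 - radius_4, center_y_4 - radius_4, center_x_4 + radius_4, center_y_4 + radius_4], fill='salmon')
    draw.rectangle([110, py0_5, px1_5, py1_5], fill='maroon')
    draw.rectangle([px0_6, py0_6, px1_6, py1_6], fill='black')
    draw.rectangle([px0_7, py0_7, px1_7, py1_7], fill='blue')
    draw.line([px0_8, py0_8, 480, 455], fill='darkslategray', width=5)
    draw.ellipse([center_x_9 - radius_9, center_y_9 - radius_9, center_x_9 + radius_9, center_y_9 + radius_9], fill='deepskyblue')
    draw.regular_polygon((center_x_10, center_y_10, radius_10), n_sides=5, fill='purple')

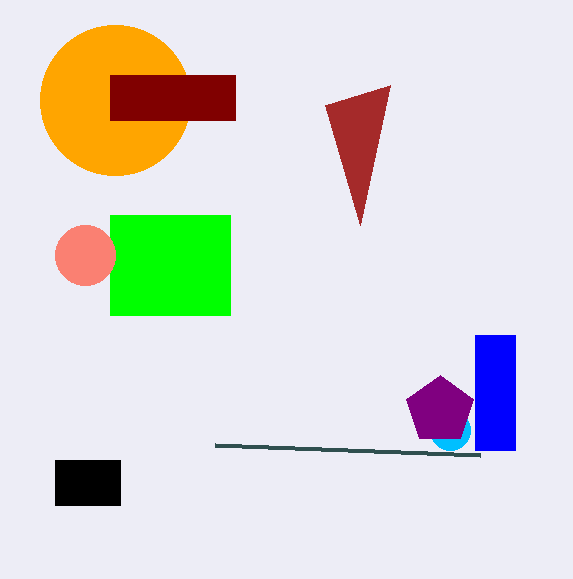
center_x_1 = 115, center_y_1 = 100, px0_2 = 110, py0_2 = 215, px1_2 = 230, py1_2 = 315, px1_3 = 360, py1_3 = 225, center_x_4 = 85, center_y_4 = 255, radius_4 = 30, py0_5 = 75, px1_5 = 235, py1_5 = 120, px0_6 = 55, py0_6 = 460, px1_6 = 120, py1_6 = 505, px0_7 = 475, py0_7 = 335, px1_7 = 515, py1_7 = 450, px0_8 = 215, py0_8 = 445, center_x_9 = 450, center_y_9 = 430, radius_9 = 20, center_x_10 = 440, center_y_10 = 410, radius_10 = 35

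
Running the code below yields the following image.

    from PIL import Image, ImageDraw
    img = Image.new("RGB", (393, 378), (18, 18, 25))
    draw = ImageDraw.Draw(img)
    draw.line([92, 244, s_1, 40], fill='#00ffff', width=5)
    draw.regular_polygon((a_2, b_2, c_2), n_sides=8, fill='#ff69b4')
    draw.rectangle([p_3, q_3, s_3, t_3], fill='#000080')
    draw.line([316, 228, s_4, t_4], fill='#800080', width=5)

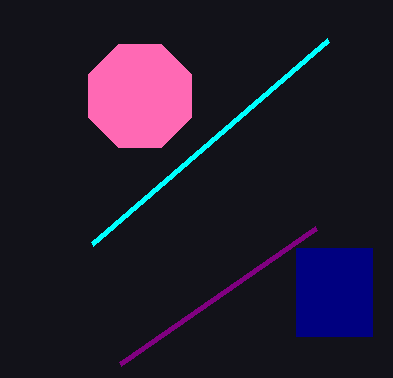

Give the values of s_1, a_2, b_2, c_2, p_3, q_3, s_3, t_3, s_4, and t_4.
s_1 = 328
a_2 = 140
b_2 = 96
c_2 = 56
p_3 = 296
q_3 = 248
s_3 = 372
t_3 = 336
s_4 = 120
t_4 = 364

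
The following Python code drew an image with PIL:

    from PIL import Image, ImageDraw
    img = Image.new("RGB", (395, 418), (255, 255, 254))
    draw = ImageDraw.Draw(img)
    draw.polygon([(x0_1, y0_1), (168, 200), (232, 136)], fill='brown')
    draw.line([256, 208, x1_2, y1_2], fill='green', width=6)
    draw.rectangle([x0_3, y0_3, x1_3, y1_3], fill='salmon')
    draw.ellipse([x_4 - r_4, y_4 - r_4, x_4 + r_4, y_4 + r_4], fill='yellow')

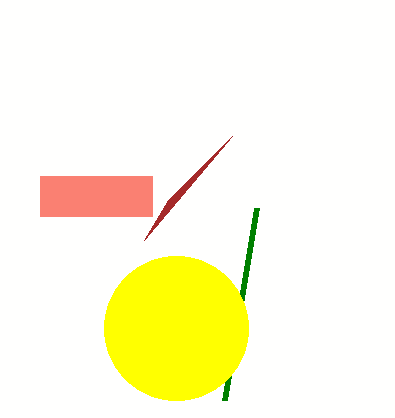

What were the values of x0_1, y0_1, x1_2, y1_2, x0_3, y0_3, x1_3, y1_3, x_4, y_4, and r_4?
x0_1 = 144, y0_1 = 240, x1_2 = 224, y1_2 = 400, x0_3 = 40, y0_3 = 176, x1_3 = 152, y1_3 = 216, x_4 = 176, y_4 = 328, r_4 = 72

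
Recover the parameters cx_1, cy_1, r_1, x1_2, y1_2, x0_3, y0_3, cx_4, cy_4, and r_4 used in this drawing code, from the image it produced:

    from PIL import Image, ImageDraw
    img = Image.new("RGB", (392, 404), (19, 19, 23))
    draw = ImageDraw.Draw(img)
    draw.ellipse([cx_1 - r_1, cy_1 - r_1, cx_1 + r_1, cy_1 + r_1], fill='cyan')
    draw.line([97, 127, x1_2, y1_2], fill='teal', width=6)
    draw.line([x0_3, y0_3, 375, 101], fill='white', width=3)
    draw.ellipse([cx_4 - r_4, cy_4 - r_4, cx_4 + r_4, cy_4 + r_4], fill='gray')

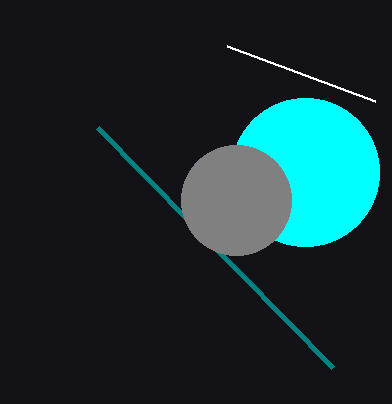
cx_1 = 305
cy_1 = 172
r_1 = 74
x1_2 = 332
y1_2 = 367
x0_3 = 227
y0_3 = 46
cx_4 = 236
cy_4 = 200
r_4 = 55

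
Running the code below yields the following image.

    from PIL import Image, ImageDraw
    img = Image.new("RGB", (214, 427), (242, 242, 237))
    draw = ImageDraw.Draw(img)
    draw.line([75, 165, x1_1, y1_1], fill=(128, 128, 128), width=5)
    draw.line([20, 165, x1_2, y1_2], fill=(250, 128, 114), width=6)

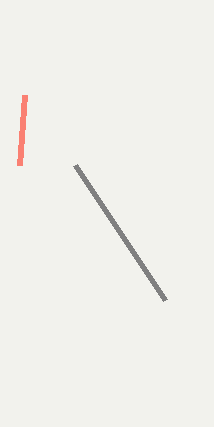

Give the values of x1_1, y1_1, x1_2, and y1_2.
x1_1 = 165, y1_1 = 300, x1_2 = 25, y1_2 = 95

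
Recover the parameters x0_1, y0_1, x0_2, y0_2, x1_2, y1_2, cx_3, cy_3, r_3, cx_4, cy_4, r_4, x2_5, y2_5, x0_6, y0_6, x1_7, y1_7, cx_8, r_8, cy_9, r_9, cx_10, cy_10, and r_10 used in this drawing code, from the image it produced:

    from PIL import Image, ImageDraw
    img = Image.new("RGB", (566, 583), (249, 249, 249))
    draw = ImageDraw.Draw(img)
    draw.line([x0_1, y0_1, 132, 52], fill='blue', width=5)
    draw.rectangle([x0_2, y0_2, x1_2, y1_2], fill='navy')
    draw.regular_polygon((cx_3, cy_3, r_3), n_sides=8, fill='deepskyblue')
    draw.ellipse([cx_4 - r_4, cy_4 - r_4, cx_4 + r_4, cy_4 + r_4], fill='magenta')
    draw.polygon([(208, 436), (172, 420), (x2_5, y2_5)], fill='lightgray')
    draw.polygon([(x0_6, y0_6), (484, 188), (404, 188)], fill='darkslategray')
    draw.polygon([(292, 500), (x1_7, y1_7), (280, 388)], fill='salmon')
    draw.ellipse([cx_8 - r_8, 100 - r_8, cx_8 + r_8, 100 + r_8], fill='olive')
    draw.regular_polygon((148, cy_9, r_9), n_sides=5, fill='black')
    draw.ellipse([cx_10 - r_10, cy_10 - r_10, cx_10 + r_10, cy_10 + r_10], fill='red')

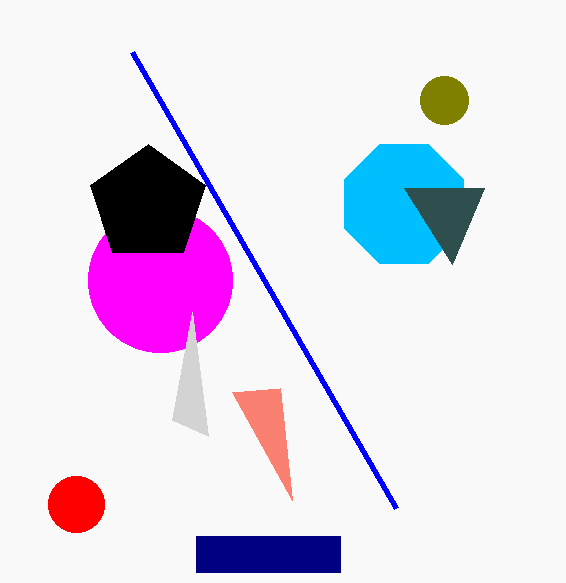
x0_1 = 396, y0_1 = 508, x0_2 = 196, y0_2 = 536, x1_2 = 340, y1_2 = 572, cx_3 = 404, cy_3 = 204, r_3 = 64, cx_4 = 160, cy_4 = 280, r_4 = 72, x2_5 = 192, y2_5 = 312, x0_6 = 452, y0_6 = 264, x1_7 = 232, y1_7 = 392, cx_8 = 444, r_8 = 24, cy_9 = 204, r_9 = 60, cx_10 = 76, cy_10 = 504, r_10 = 28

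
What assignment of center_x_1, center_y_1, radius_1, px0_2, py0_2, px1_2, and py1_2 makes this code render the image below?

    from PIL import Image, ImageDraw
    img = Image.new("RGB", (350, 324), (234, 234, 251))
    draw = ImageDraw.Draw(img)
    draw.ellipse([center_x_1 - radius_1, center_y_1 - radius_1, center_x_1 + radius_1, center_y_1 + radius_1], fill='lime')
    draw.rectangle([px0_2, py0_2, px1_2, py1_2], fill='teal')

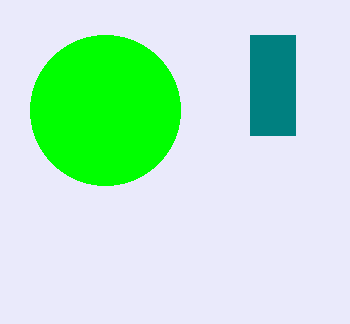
center_x_1 = 105; center_y_1 = 110; radius_1 = 75; px0_2 = 250; py0_2 = 35; px1_2 = 295; py1_2 = 135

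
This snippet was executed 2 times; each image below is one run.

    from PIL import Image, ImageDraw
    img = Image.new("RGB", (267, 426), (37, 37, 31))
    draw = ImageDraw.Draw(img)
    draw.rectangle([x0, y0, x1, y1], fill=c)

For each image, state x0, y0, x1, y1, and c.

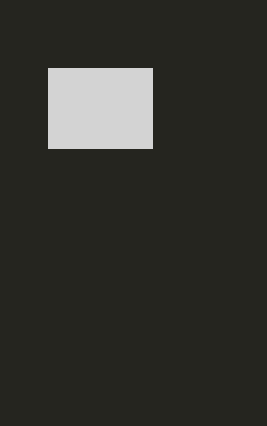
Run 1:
x0 = 48
y0 = 68
x1 = 152
y1 = 148
c = 'lightgray'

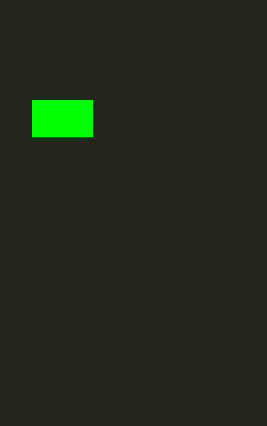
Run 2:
x0 = 32, y0 = 100, x1 = 92, y1 = 136, c = 'lime'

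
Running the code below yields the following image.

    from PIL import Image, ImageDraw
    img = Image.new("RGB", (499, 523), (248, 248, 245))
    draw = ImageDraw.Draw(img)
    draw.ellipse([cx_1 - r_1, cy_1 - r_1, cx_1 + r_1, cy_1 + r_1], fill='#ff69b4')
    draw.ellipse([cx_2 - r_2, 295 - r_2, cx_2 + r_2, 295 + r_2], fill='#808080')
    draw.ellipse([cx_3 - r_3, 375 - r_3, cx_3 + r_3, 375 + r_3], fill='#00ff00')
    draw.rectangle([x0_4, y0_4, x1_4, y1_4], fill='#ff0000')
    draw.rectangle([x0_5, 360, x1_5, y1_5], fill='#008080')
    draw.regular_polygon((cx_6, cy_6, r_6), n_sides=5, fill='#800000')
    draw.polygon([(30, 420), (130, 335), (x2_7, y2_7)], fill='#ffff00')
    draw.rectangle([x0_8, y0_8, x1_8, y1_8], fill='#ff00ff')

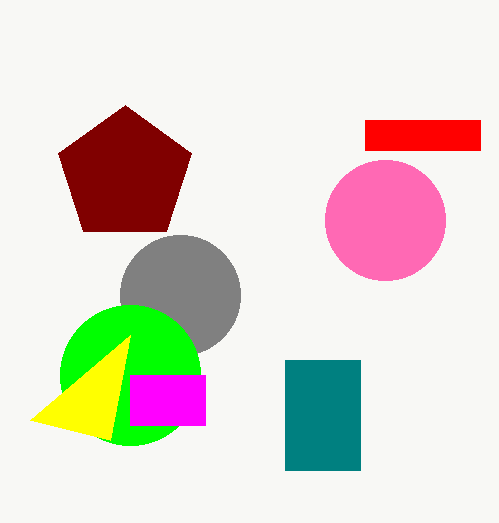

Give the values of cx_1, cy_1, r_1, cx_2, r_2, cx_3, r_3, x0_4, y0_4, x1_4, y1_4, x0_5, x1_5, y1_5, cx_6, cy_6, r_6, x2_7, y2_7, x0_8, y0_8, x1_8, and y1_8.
cx_1 = 385
cy_1 = 220
r_1 = 60
cx_2 = 180
r_2 = 60
cx_3 = 130
r_3 = 70
x0_4 = 365
y0_4 = 120
x1_4 = 480
y1_4 = 150
x0_5 = 285
x1_5 = 360
y1_5 = 470
cx_6 = 125
cy_6 = 175
r_6 = 70
x2_7 = 110
y2_7 = 440
x0_8 = 130
y0_8 = 375
x1_8 = 205
y1_8 = 425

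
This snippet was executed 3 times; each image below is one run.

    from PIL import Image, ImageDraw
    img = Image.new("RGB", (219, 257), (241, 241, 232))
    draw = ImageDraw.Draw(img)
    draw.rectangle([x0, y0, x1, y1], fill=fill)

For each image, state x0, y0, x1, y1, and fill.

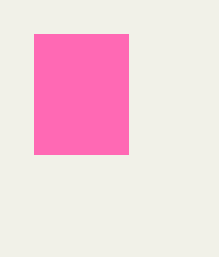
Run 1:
x0 = 34
y0 = 34
x1 = 128
y1 = 154
fill = 'hotpink'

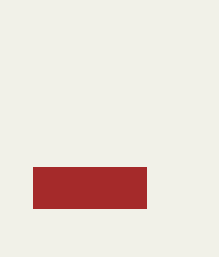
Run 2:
x0 = 33, y0 = 167, x1 = 146, y1 = 208, fill = 'brown'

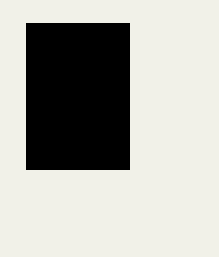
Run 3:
x0 = 26
y0 = 23
x1 = 129
y1 = 169
fill = 'black'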